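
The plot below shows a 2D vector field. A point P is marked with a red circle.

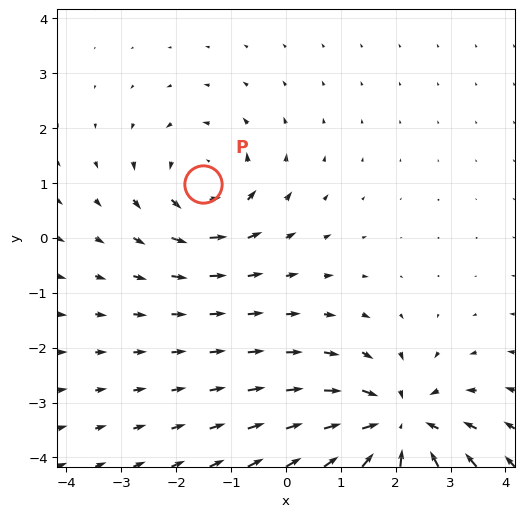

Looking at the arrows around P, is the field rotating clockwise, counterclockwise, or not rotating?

Near P at (-1.5, 1.0) the arrows circulate counterclockwise. The curl (z-component) there is about +3; positive curl means counterclockwise rotation.

counterclockwise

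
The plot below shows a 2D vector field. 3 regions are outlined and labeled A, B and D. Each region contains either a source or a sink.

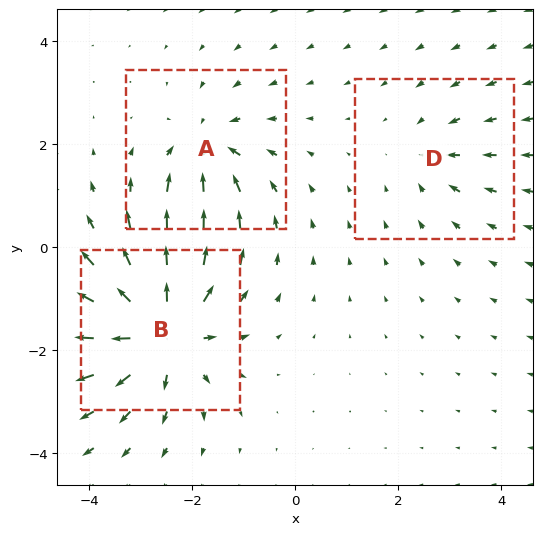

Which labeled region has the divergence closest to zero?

Divergence at each region's feature centre — A: about -4, B: about +6, D: about -2. Region D is closest to zero.

D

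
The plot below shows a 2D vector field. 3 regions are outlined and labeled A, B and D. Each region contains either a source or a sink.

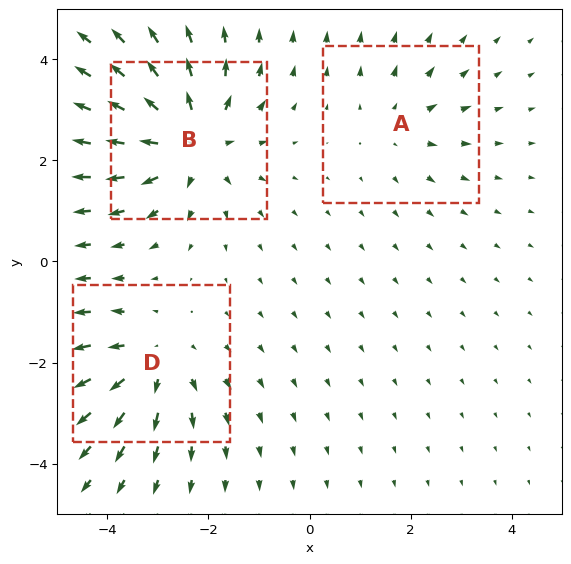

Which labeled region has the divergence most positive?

B

Divergence at each region's feature centre — A: about +2, B: about +5, D: about +3. Region B is most positive.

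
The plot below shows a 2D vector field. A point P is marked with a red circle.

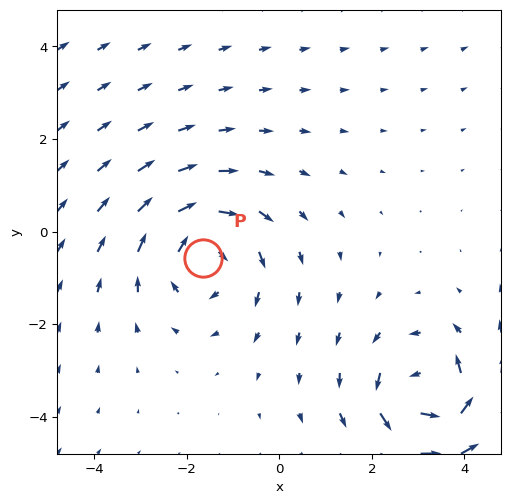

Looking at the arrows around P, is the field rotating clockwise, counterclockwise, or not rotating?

clockwise

Near P at (-1.7, -0.6) the arrows circulate clockwise. The curl (z-component) there is about -4; negative curl means clockwise rotation.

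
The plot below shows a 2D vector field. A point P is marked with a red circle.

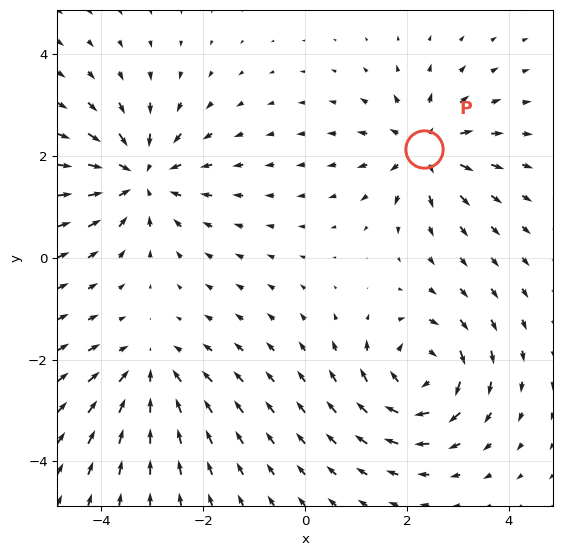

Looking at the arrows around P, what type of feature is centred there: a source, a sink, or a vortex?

source

At P (2.3, 2.1) the arrows spread outward. Divergence about +5, curl ≈0 — positive divergence with near-zero curl is a source.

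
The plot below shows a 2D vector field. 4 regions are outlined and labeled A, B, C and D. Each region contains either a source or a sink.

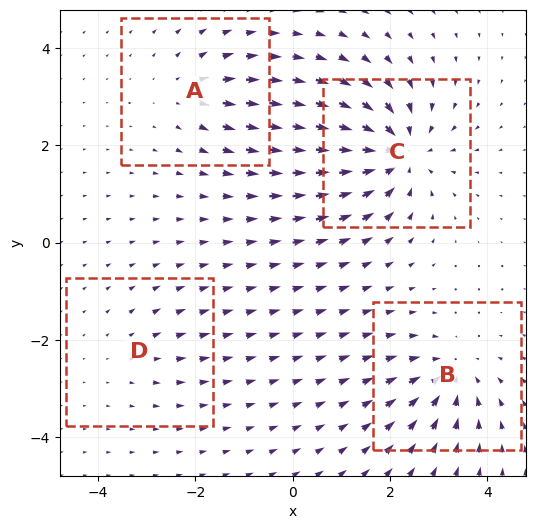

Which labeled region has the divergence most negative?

Divergence at each region's feature centre — A: about +4, B: about -5, C: about -7, D: about +2. Region C is most negative.

C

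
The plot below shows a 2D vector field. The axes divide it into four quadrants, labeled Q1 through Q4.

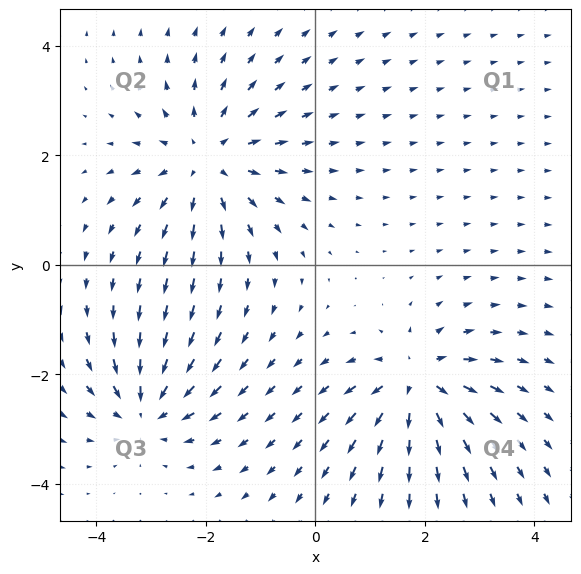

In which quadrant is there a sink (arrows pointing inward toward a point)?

The sink sits at approximately (-3.1, -2.6), which lies in quadrant Q3. The divergence there is about -4, negative as expected for a sink.

Q3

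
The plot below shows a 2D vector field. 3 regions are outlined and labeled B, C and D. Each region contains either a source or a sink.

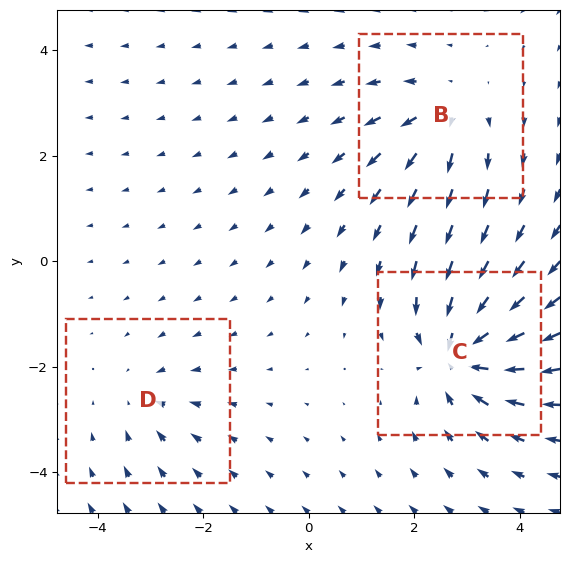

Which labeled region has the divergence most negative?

Divergence at each region's feature centre — B: about +4, C: about -6, D: about -3. Region C is most negative.

C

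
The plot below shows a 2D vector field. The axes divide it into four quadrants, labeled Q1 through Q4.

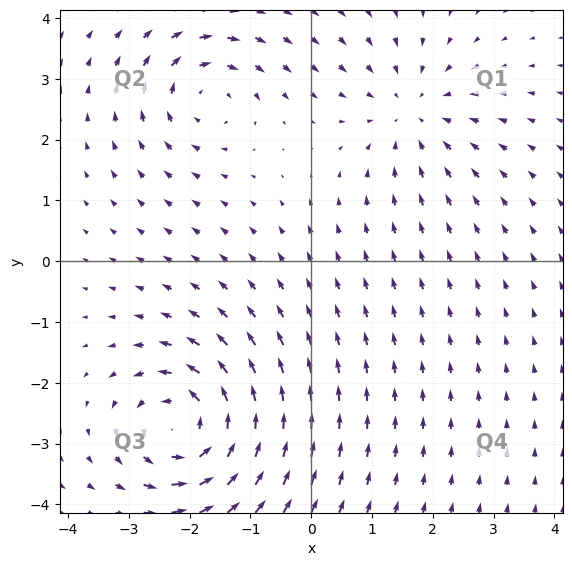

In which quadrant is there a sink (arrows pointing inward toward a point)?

The sink sits at approximately (1.7, 2.5), which lies in quadrant Q1. The divergence there is about -3, negative as expected for a sink.

Q1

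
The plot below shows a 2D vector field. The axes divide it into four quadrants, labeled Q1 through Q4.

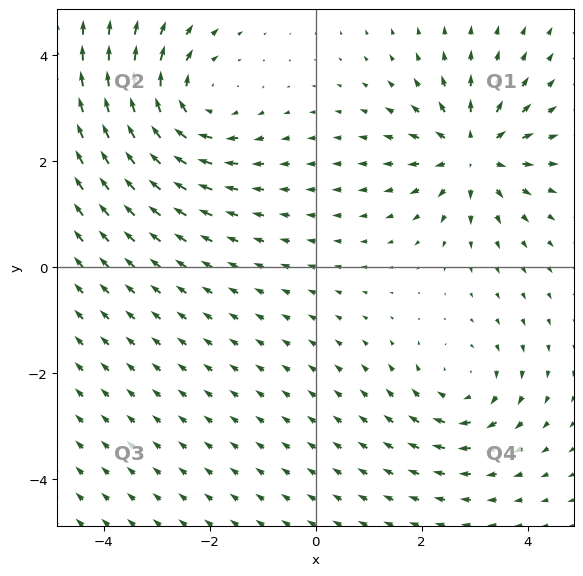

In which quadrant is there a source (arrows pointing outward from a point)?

Q1

The source sits at approximately (3.0, 2.2), which lies in quadrant Q1. The divergence there is about +5, positive as expected for a source.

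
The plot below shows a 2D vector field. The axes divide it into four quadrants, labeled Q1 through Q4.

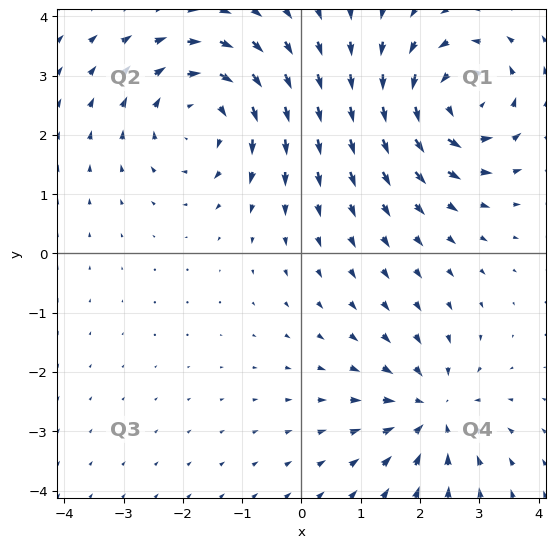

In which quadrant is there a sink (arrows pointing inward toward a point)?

Q4

The sink sits at approximately (2.2, -2.7), which lies in quadrant Q4. The divergence there is about -4, negative as expected for a sink.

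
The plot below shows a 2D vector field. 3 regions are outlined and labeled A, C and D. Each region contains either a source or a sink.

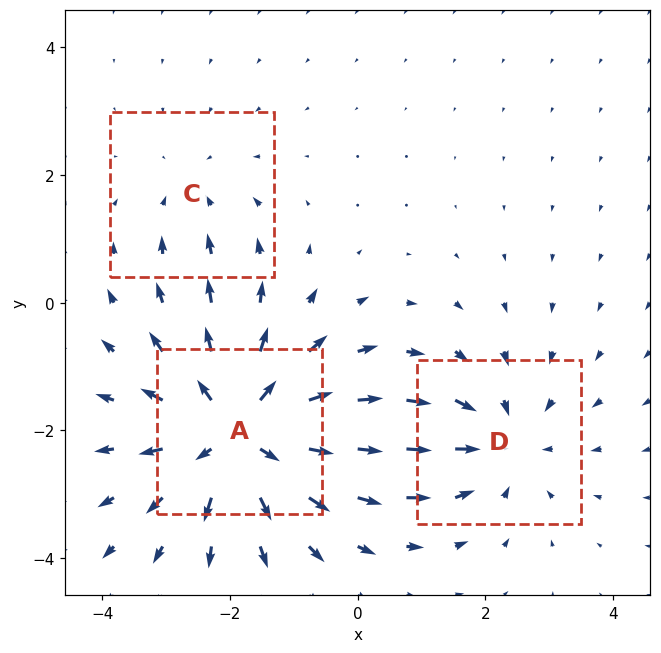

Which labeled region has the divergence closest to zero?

Divergence at each region's feature centre — A: about +5, C: about -2, D: about -3. Region C is closest to zero.

C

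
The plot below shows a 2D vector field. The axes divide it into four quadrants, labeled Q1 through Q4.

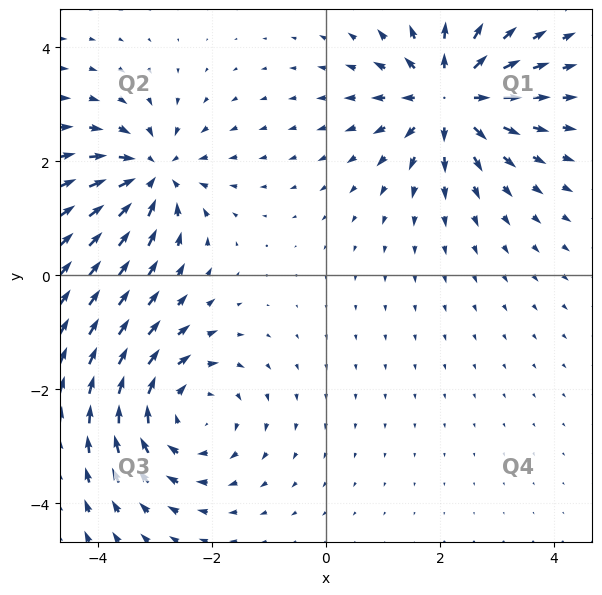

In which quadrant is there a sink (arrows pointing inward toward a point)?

Q2

The sink sits at approximately (-3.1, 1.8), which lies in quadrant Q2. The divergence there is about -5, negative as expected for a sink.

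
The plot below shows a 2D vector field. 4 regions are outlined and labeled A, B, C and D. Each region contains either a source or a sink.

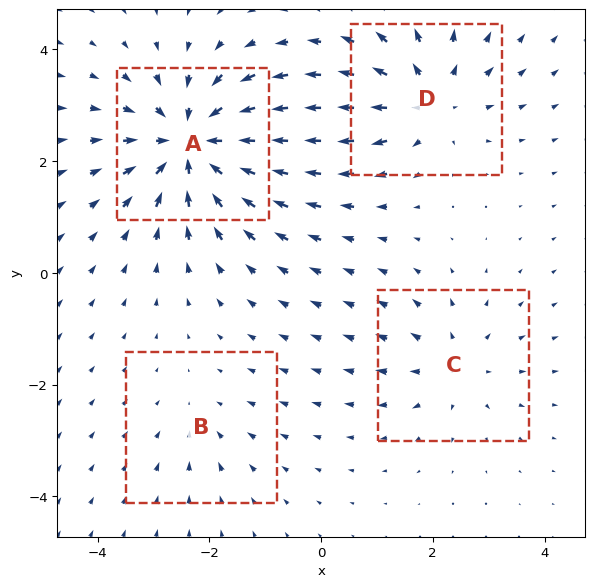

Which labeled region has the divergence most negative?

Divergence at each region's feature centre — A: about -7, B: about -2, C: about +3, D: about +5. Region A is most negative.

A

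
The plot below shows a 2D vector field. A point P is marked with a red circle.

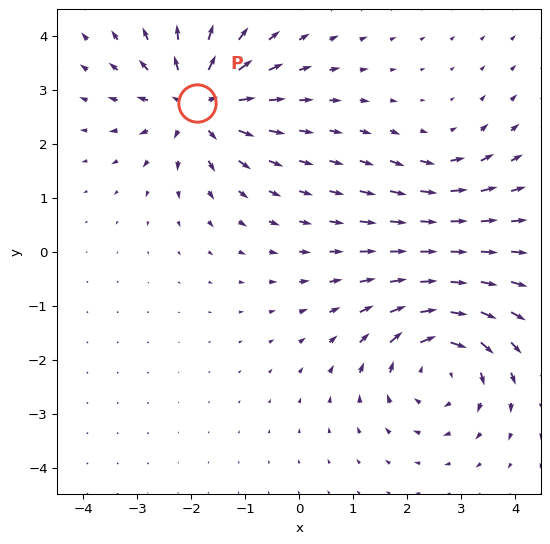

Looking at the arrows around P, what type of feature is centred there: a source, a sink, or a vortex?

source

At P (-1.9, 2.8) the arrows spread outward. Divergence about +5, curl ≈0 — positive divergence with near-zero curl is a source.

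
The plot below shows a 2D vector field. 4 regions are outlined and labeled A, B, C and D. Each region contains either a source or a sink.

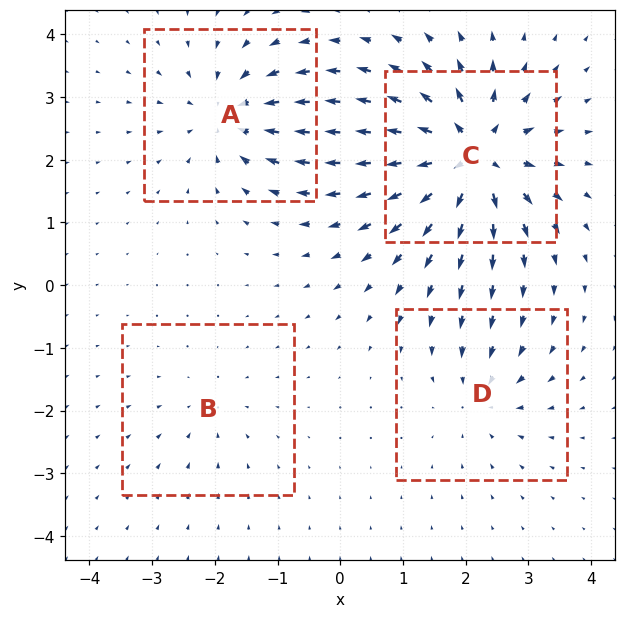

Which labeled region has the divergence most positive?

C

Divergence at each region's feature centre — A: about -6, B: about -3, C: about +9, D: about -4. Region C is most positive.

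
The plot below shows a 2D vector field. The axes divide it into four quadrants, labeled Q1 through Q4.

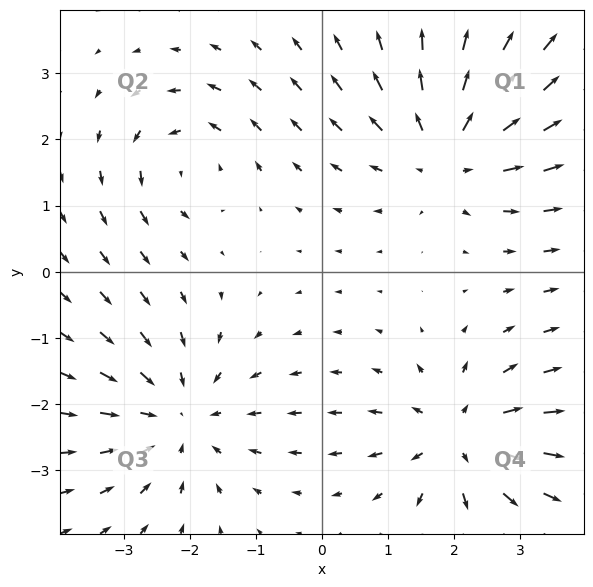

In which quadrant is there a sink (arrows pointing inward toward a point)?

The sink sits at approximately (-2.2, -2.2), which lies in quadrant Q3. The divergence there is about -3, negative as expected for a sink.

Q3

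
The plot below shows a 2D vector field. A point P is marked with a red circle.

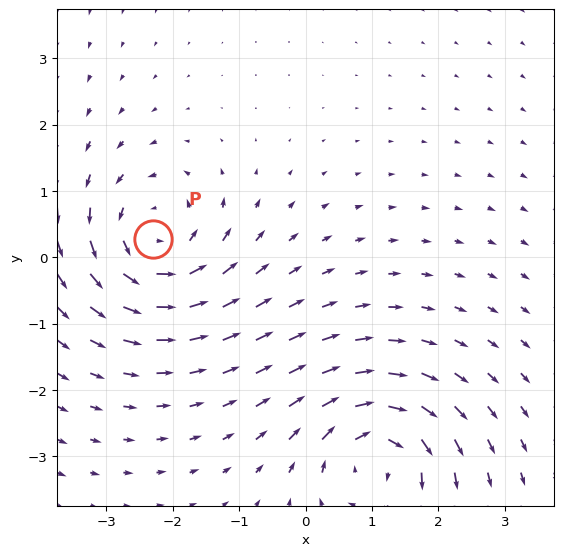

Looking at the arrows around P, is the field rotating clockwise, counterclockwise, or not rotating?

Near P at (-2.3, 0.3) the arrows circulate counterclockwise. The curl (z-component) there is about +5; positive curl means counterclockwise rotation.

counterclockwise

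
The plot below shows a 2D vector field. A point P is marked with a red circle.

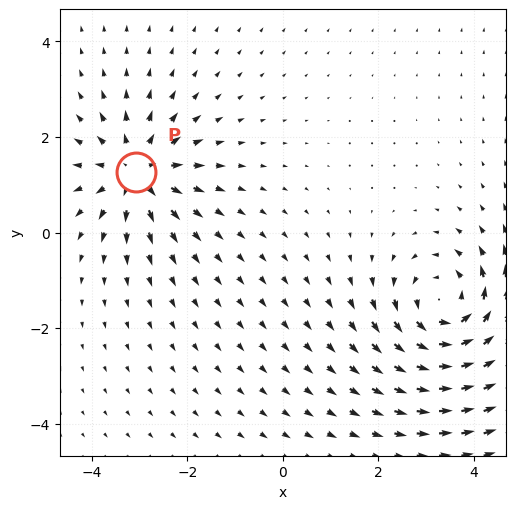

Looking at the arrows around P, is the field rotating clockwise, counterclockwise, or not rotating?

not rotating

Near P at (-3.1, 1.3) the arrows show no circulation. The curl there is ≈0.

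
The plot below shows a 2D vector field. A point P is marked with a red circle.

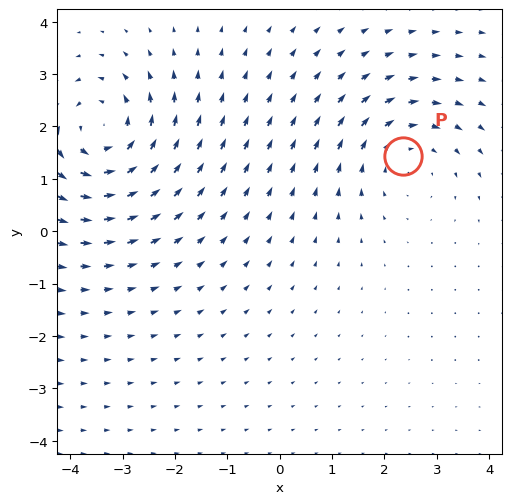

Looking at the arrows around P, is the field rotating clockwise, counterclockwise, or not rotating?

clockwise

Near P at (2.4, 1.4) the arrows circulate clockwise. The curl (z-component) there is about -2; negative curl means clockwise rotation.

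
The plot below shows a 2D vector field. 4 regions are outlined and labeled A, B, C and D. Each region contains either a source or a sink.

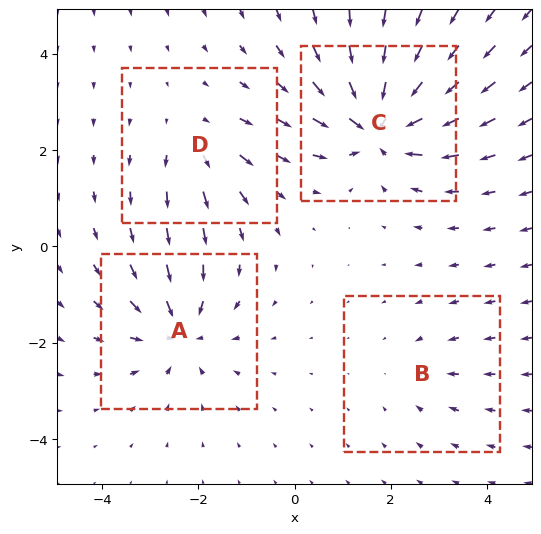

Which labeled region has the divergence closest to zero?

Divergence at each region's feature centre — A: about -5, B: about -2, C: about -8, D: about +3. Region B is closest to zero.

B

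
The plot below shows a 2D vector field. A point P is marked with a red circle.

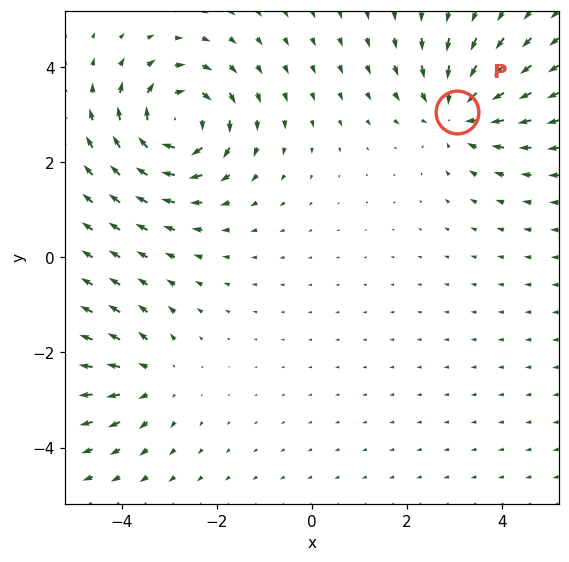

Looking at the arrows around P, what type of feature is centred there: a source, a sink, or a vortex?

sink

At P (3.1, 3.1) the arrows converge inward. Divergence about -4, curl ≈0 — negative divergence with near-zero curl is a sink.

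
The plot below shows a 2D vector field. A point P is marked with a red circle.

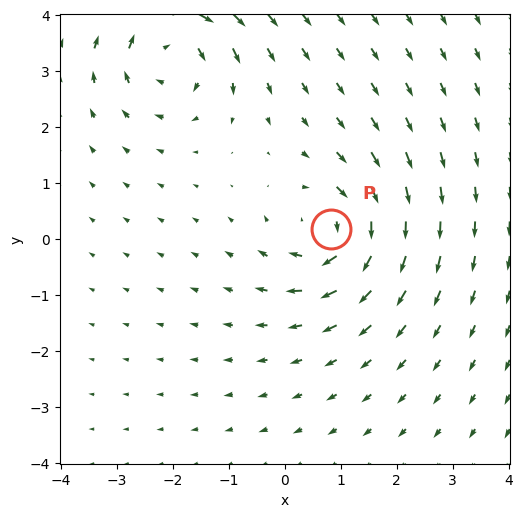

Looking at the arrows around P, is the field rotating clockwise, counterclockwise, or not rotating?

clockwise

Near P at (0.8, 0.2) the arrows circulate clockwise. The curl (z-component) there is about -5; negative curl means clockwise rotation.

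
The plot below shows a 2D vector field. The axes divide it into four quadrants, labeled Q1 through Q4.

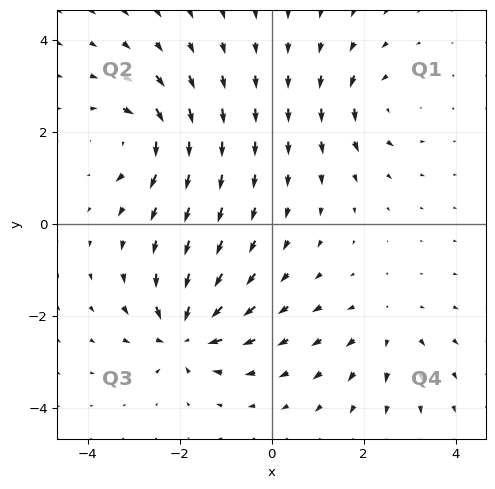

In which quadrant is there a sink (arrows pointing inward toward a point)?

The sink sits at approximately (-1.9, -2.4), which lies in quadrant Q3. The divergence there is about -6, negative as expected for a sink.

Q3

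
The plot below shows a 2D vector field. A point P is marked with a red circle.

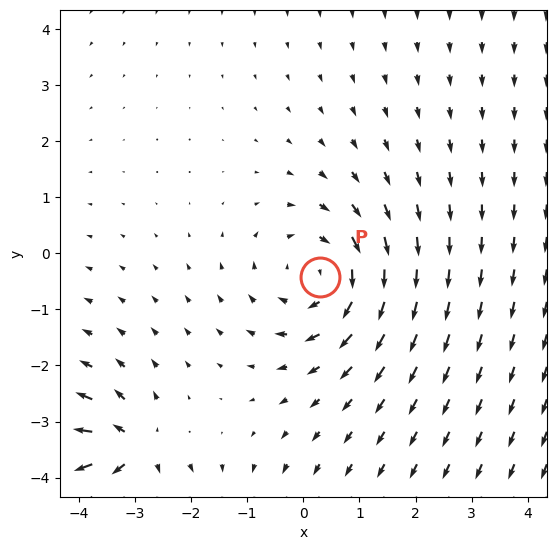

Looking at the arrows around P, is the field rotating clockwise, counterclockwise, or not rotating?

clockwise

Near P at (0.3, -0.4) the arrows circulate clockwise. The curl (z-component) there is about -3; negative curl means clockwise rotation.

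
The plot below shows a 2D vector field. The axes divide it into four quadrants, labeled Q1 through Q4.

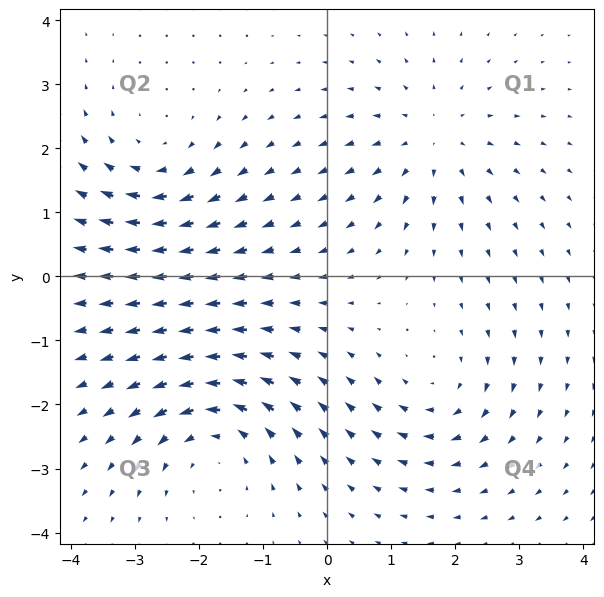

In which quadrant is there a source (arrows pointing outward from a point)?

The source sits at approximately (1.6, 2.1), which lies in quadrant Q1. The divergence there is about +4, positive as expected for a source.

Q1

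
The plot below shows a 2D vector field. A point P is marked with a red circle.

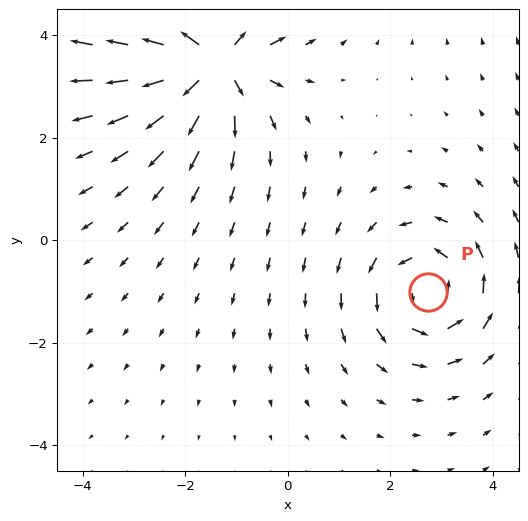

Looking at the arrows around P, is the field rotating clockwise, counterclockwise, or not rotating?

Near P at (2.7, -1.0) the arrows circulate counterclockwise. The curl (z-component) there is about +3; positive curl means counterclockwise rotation.

counterclockwise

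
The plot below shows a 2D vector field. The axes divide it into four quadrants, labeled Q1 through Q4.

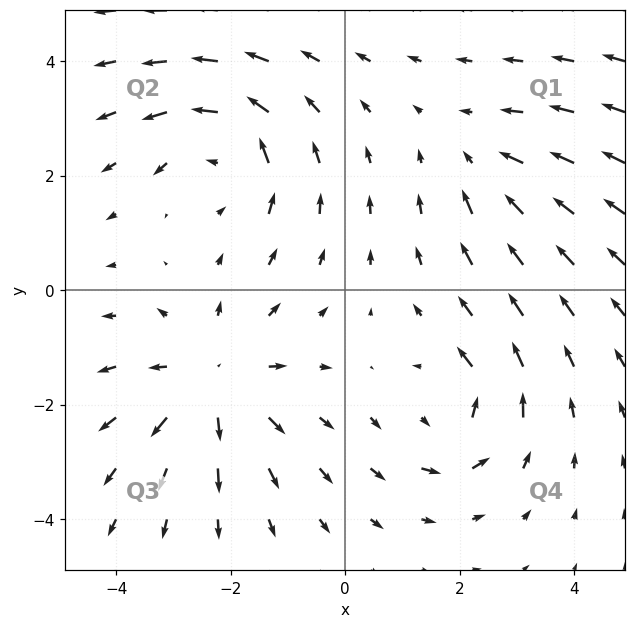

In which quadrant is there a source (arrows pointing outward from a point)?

Q3

The source sits at approximately (-2.3, -1.6), which lies in quadrant Q3. The divergence there is about +4, positive as expected for a source.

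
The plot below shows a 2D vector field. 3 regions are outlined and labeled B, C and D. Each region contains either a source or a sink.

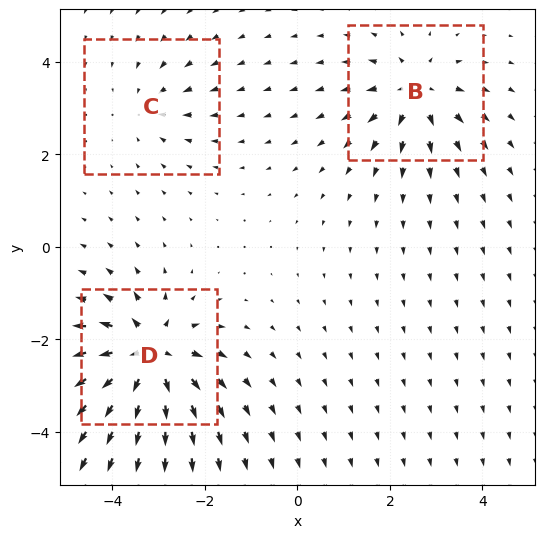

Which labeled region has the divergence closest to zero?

C

Divergence at each region's feature centre — B: about +4, C: about -2, D: about +6. Region C is closest to zero.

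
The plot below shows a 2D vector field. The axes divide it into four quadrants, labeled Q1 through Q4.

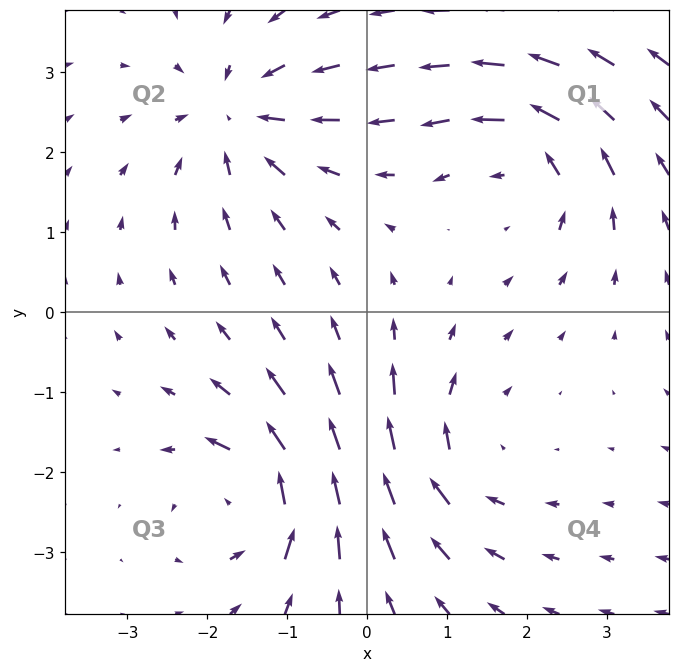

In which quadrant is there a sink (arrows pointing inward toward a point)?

Q2

The sink sits at approximately (-1.6, 2.5), which lies in quadrant Q2. The divergence there is about -4, negative as expected for a sink.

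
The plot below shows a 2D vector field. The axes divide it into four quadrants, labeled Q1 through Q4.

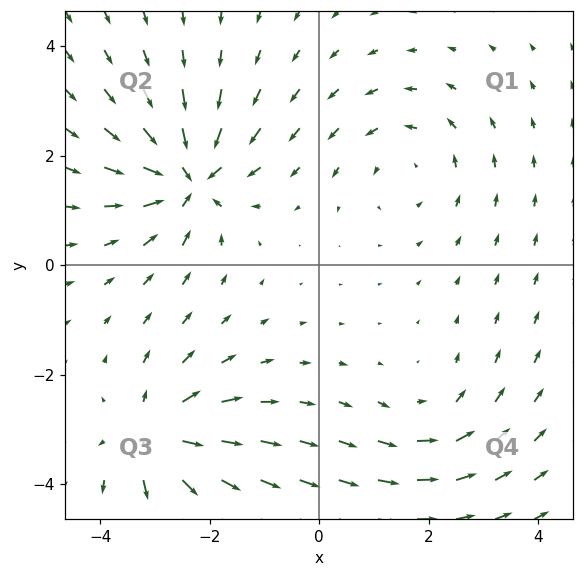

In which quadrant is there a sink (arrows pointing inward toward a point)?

The sink sits at approximately (-2.4, 1.6), which lies in quadrant Q2. The divergence there is about -7, negative as expected for a sink.

Q2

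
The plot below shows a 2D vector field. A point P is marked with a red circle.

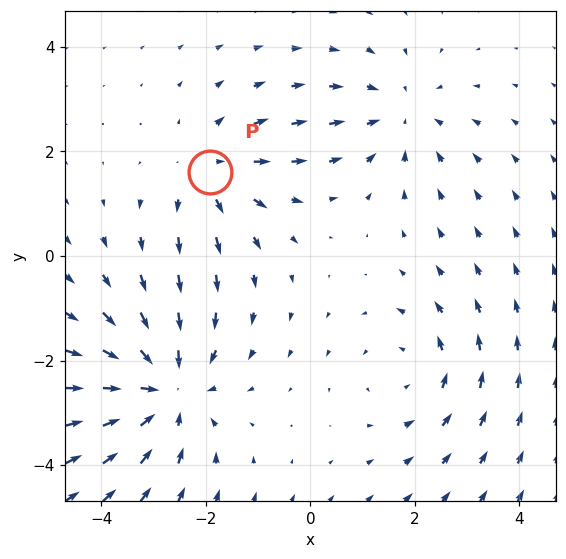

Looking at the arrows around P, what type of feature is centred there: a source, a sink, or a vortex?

At P (-1.9, 1.6) the arrows spread outward. Divergence about +3, curl ≈0 — positive divergence with near-zero curl is a source.

source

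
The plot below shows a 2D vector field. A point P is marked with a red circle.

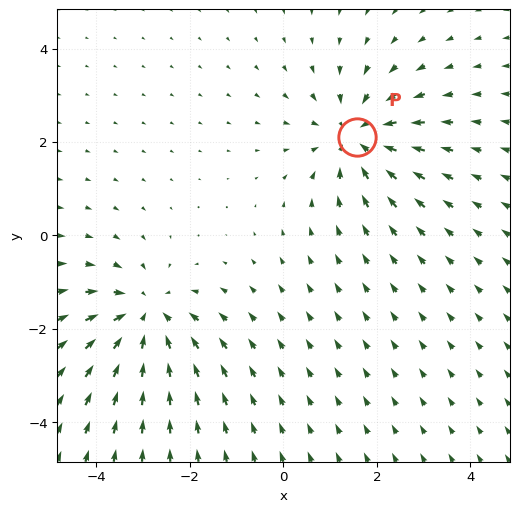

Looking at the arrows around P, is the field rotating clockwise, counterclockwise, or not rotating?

not rotating

Near P at (1.6, 2.1) the arrows show no circulation. The curl there is ≈0.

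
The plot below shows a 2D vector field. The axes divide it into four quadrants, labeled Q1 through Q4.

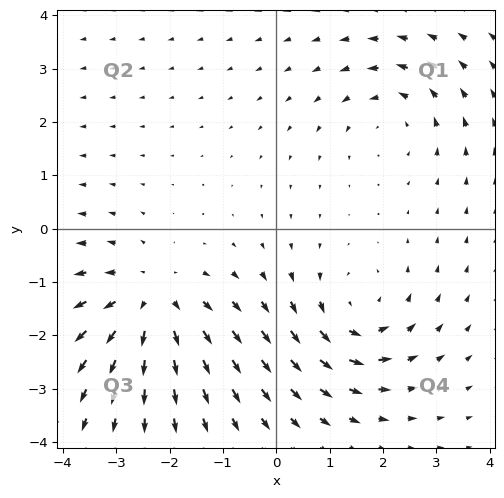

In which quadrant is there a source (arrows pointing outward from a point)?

Q3

The source sits at approximately (-2.3, -1.4), which lies in quadrant Q3. The divergence there is about +4, positive as expected for a source.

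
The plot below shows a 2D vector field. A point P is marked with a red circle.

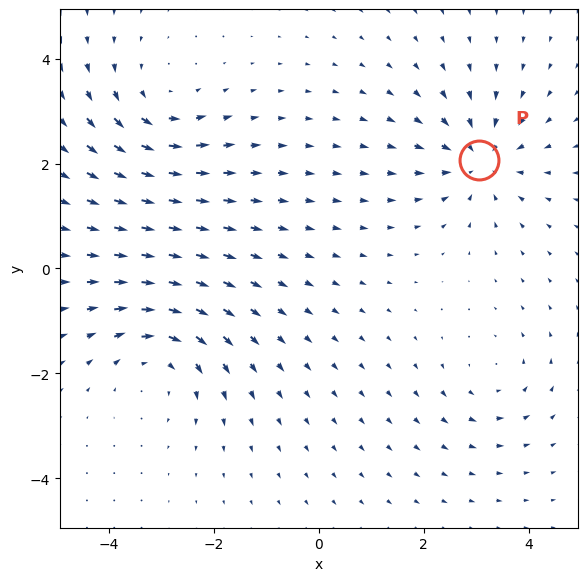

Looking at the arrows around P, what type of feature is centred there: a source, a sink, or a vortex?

sink

At P (3.1, 2.1) the arrows converge inward. Divergence about -5, curl ≈0 — negative divergence with near-zero curl is a sink.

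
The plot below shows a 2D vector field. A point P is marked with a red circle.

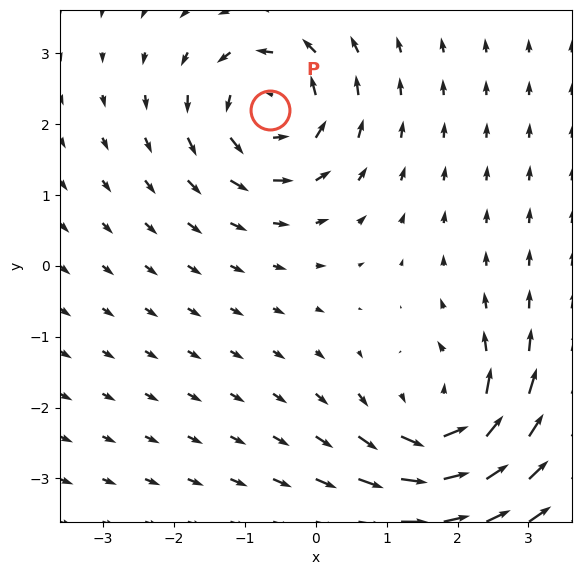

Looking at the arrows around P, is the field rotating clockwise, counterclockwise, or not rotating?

Near P at (-0.6, 2.2) the arrows circulate counterclockwise. The curl (z-component) there is about +5; positive curl means counterclockwise rotation.

counterclockwise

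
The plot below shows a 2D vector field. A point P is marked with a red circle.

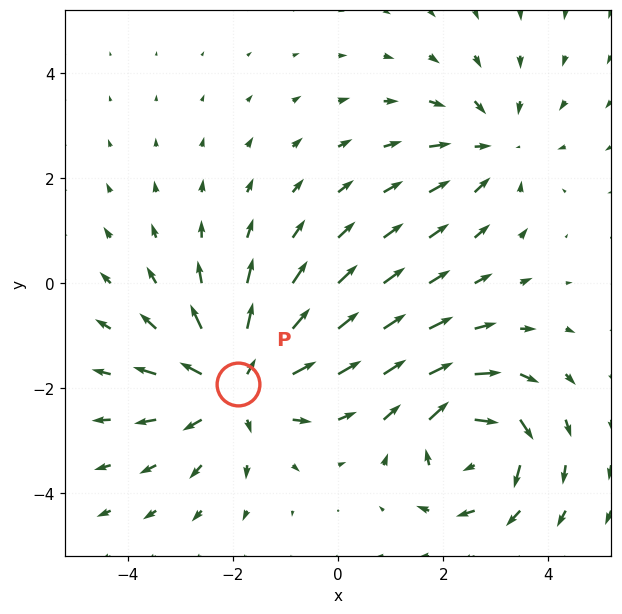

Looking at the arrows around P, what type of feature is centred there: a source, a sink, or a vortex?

At P (-1.9, -1.9) the arrows spread outward. Divergence about +4, curl ≈0 — positive divergence with near-zero curl is a source.

source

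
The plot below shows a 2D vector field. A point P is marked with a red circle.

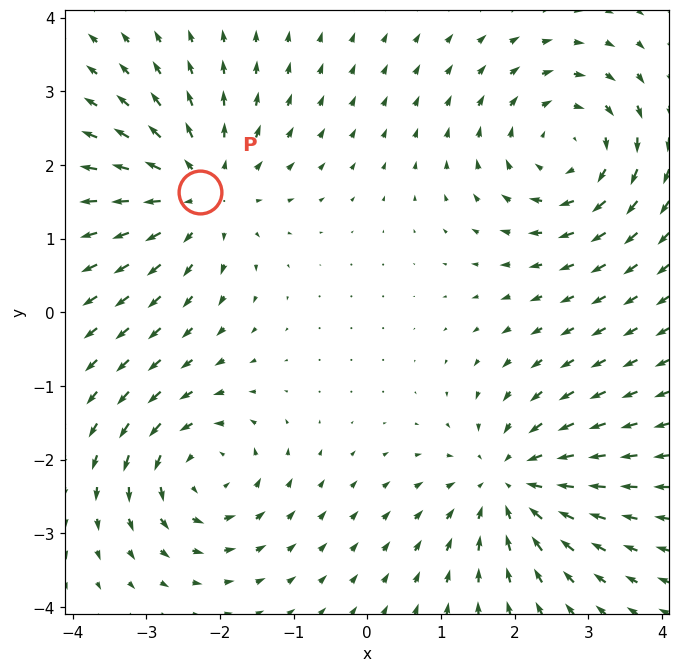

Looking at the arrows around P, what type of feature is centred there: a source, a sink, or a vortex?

At P (-2.3, 1.6) the arrows spread outward. Divergence about +5, curl ≈0 — positive divergence with near-zero curl is a source.

source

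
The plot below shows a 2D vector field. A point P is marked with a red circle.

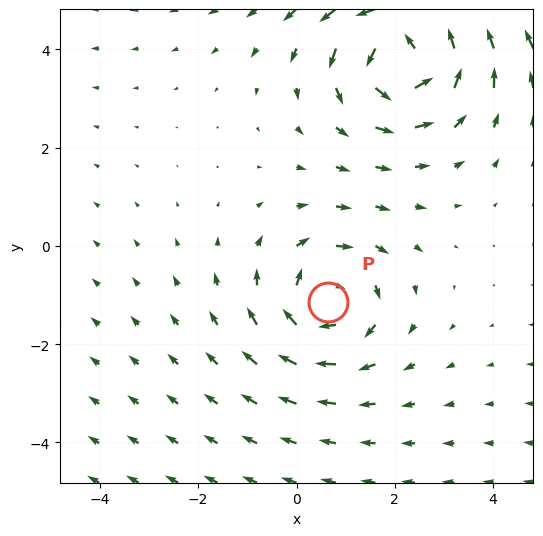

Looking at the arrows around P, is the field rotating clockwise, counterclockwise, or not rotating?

Near P at (0.6, -1.1) the arrows circulate clockwise. The curl (z-component) there is about -3; negative curl means clockwise rotation.

clockwise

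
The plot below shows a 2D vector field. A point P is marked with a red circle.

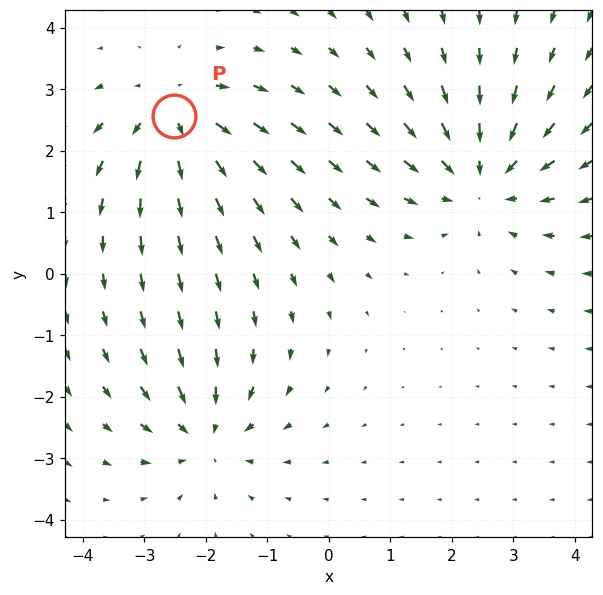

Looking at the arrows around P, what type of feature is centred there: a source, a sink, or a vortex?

source

At P (-2.5, 2.6) the arrows spread outward. Divergence about +4, curl ≈0 — positive divergence with near-zero curl is a source.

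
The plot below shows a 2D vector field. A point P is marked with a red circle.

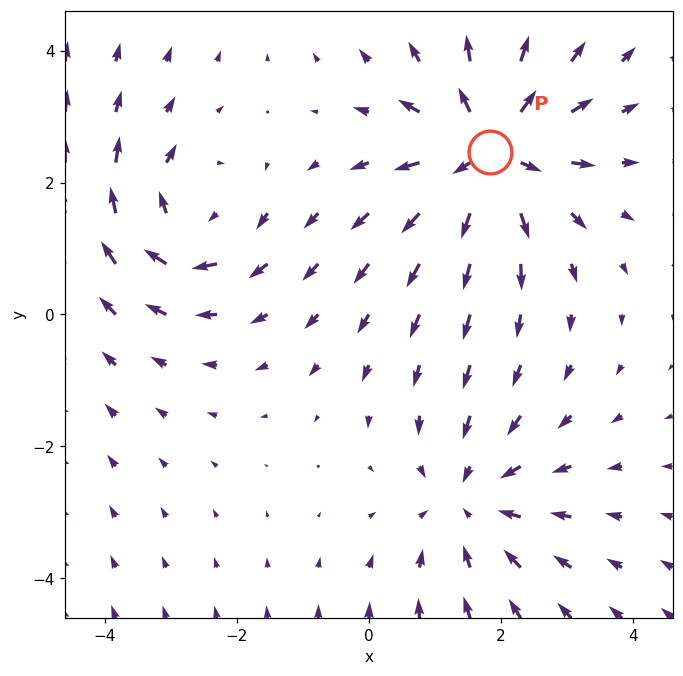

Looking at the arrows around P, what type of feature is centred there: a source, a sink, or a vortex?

source

At P (1.8, 2.5) the arrows spread outward. Divergence about +5, curl ≈0 — positive divergence with near-zero curl is a source.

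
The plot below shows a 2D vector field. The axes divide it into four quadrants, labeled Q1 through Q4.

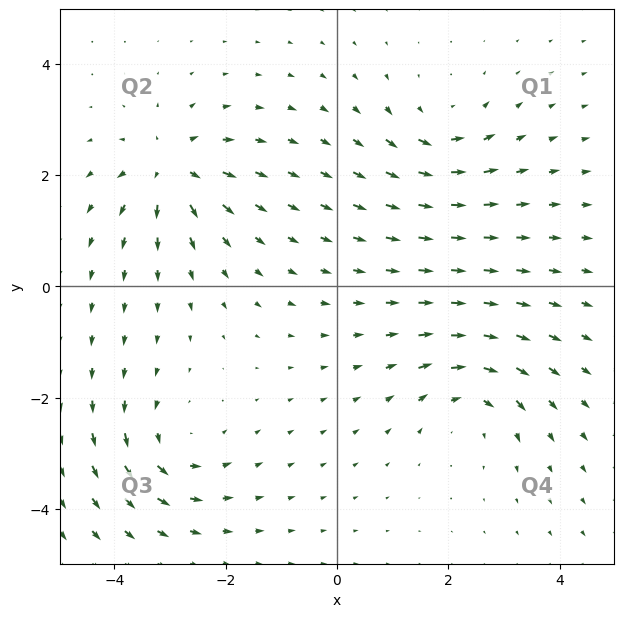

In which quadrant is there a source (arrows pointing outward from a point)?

Q2

The source sits at approximately (-3.0, 2.1), which lies in quadrant Q2. The divergence there is about +6, positive as expected for a source.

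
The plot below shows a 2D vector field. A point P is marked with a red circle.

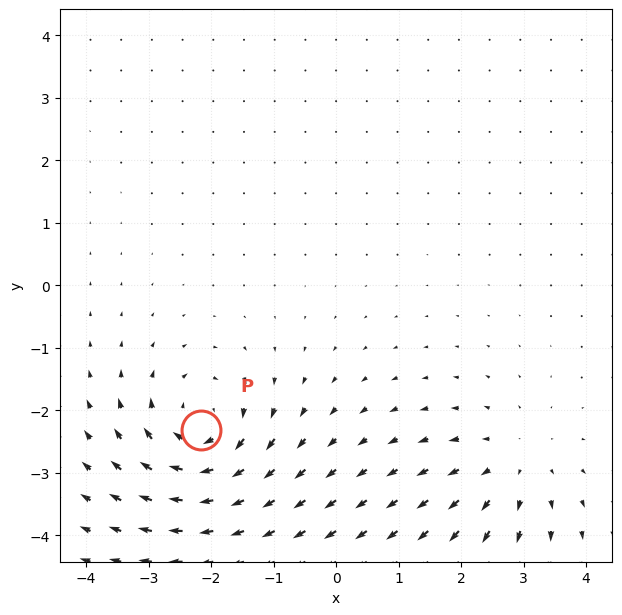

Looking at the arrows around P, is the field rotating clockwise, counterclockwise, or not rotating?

Near P at (-2.2, -2.3) the arrows circulate clockwise. The curl (z-component) there is about -6; negative curl means clockwise rotation.

clockwise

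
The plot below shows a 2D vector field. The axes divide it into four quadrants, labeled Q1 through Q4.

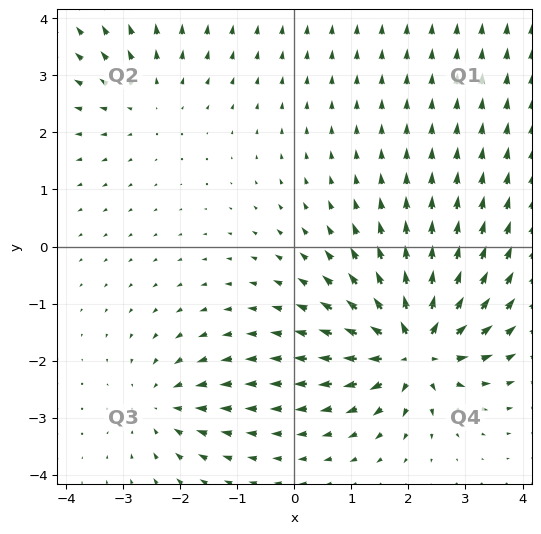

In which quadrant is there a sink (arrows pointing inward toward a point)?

The sink sits at approximately (-2.3, -2.8), which lies in quadrant Q3. The divergence there is about -3, negative as expected for a sink.

Q3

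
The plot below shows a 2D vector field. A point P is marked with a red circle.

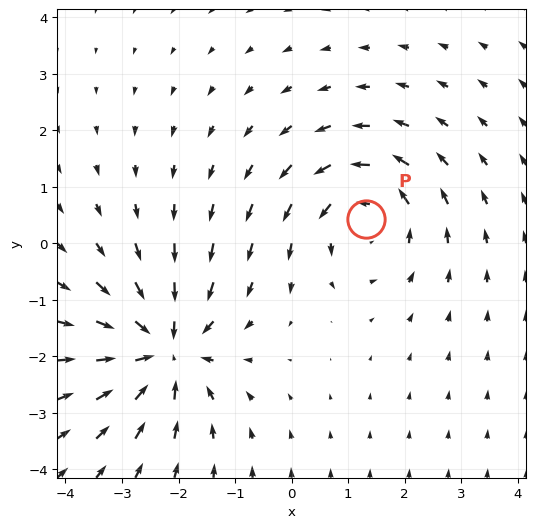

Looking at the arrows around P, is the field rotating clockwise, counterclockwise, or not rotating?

Near P at (1.3, 0.4) the arrows circulate counterclockwise. The curl (z-component) there is about +3; positive curl means counterclockwise rotation.

counterclockwise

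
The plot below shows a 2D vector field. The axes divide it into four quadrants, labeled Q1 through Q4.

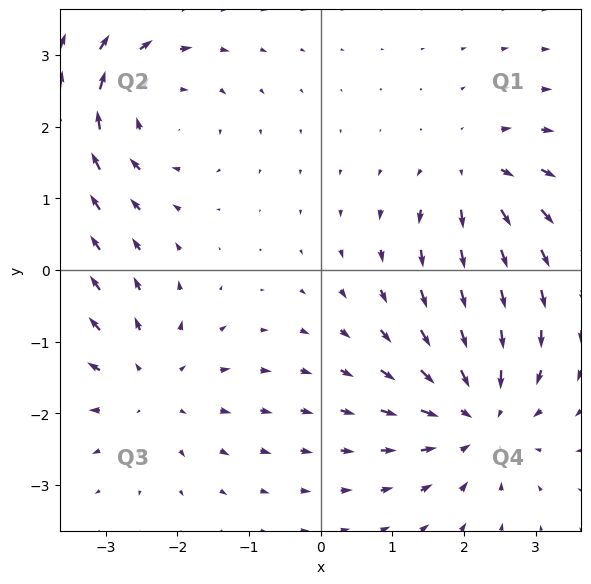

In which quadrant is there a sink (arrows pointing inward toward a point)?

Q4

The sink sits at approximately (2.2, -2.0), which lies in quadrant Q4. The divergence there is about -4, negative as expected for a sink.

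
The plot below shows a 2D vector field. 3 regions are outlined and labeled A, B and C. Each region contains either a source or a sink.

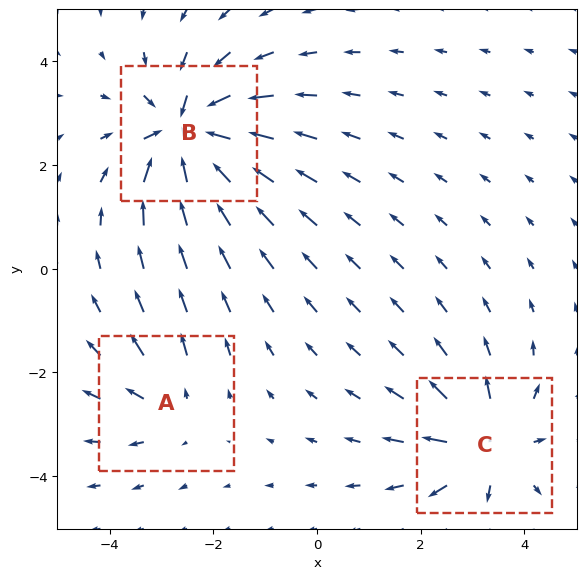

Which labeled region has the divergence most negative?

B

Divergence at each region's feature centre — A: about +2, B: about -6, C: about +4. Region B is most negative.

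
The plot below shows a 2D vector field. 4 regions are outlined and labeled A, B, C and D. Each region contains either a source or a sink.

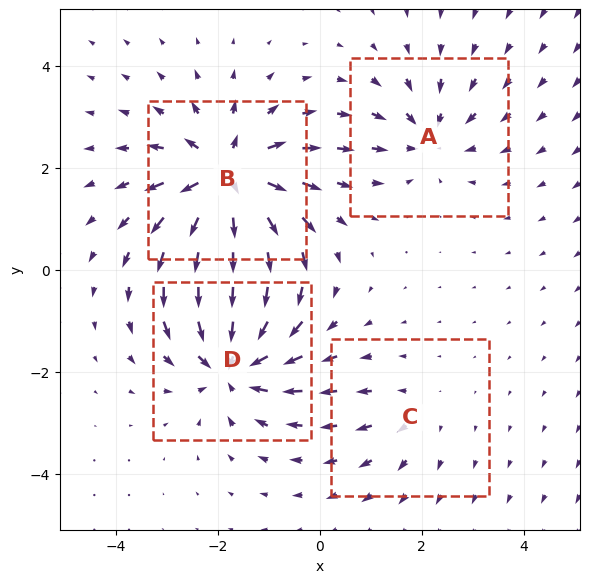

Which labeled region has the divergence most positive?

B

Divergence at each region's feature centre — A: about -4, B: about +7, C: about +2, D: about -6. Region B is most positive.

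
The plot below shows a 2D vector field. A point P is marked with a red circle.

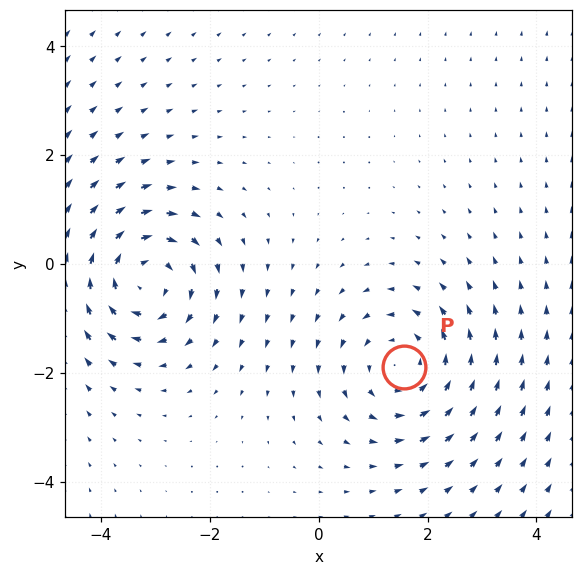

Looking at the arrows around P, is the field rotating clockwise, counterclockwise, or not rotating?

counterclockwise

Near P at (1.6, -1.9) the arrows circulate counterclockwise. The curl (z-component) there is about +4; positive curl means counterclockwise rotation.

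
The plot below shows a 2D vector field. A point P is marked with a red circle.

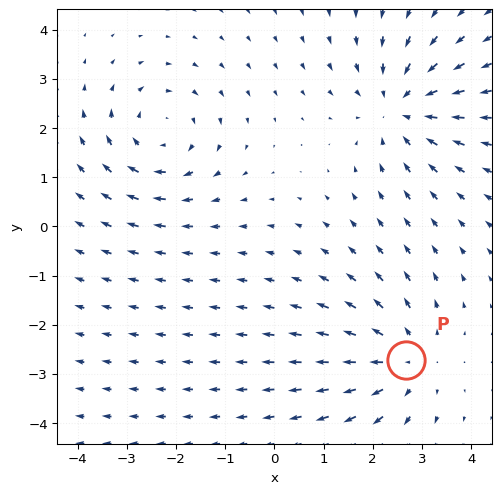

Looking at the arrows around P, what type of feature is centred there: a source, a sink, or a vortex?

At P (2.7, -2.7) the arrows spread outward. Divergence about +3, curl ≈0 — positive divergence with near-zero curl is a source.

source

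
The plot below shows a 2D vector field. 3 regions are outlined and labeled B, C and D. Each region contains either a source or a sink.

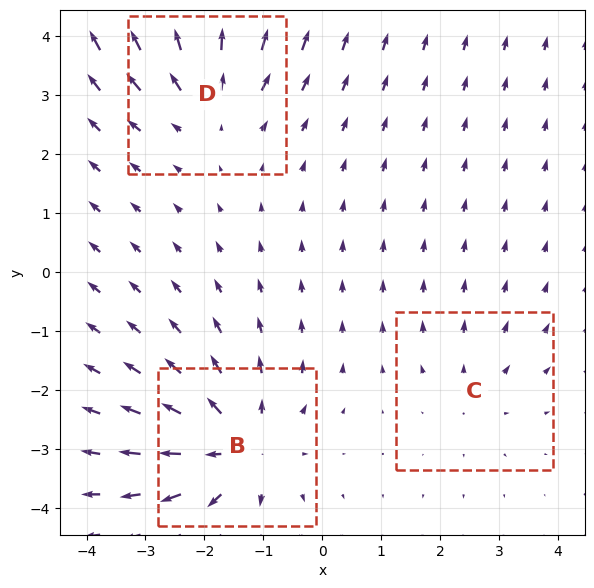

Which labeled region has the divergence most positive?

B

Divergence at each region's feature centre — B: about +4, C: about +2, D: about +3. Region B is most positive.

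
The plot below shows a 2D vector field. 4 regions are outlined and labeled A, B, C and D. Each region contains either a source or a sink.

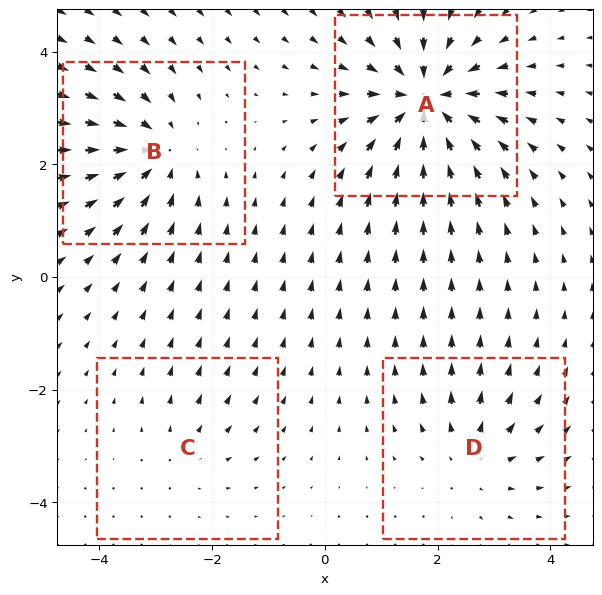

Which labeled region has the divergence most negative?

A

Divergence at each region's feature centre — A: about -8, B: about -5, C: about +2, D: about +4. Region A is most negative.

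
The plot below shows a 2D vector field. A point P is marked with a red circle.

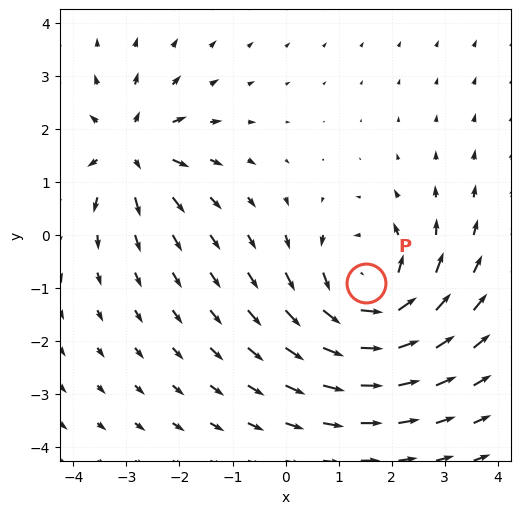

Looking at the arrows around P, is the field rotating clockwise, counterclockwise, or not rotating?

Near P at (1.5, -0.9) the arrows circulate counterclockwise. The curl (z-component) there is about +5; positive curl means counterclockwise rotation.

counterclockwise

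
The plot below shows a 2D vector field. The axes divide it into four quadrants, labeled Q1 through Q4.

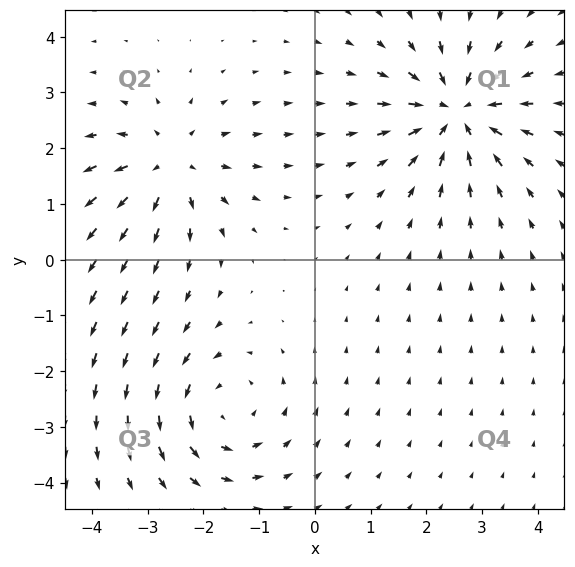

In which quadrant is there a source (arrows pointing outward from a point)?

Q2

The source sits at approximately (-2.6, 1.7), which lies in quadrant Q2. The divergence there is about +4, positive as expected for a source.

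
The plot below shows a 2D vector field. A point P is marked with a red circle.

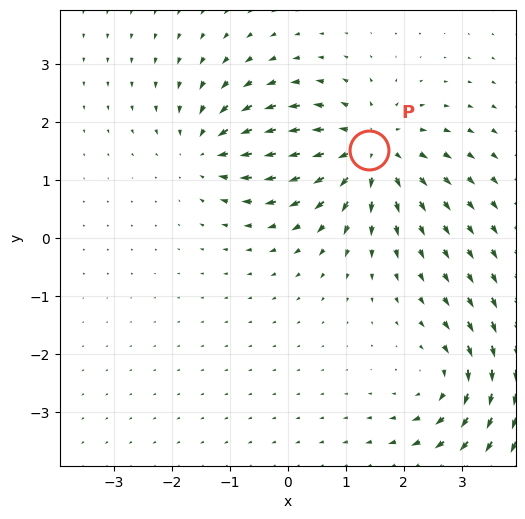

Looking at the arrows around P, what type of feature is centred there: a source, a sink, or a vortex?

source

At P (1.4, 1.5) the arrows spread outward. Divergence about +4, curl ≈0 — positive divergence with near-zero curl is a source.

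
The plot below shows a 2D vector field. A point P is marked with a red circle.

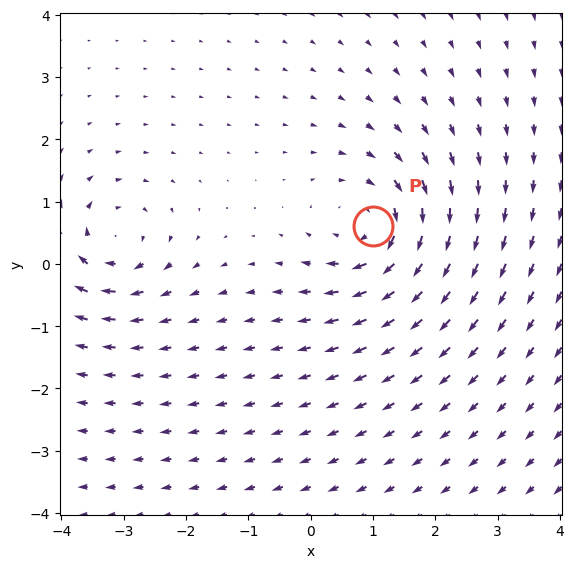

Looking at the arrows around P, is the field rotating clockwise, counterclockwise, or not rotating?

clockwise

Near P at (1.0, 0.6) the arrows circulate clockwise. The curl (z-component) there is about -4; negative curl means clockwise rotation.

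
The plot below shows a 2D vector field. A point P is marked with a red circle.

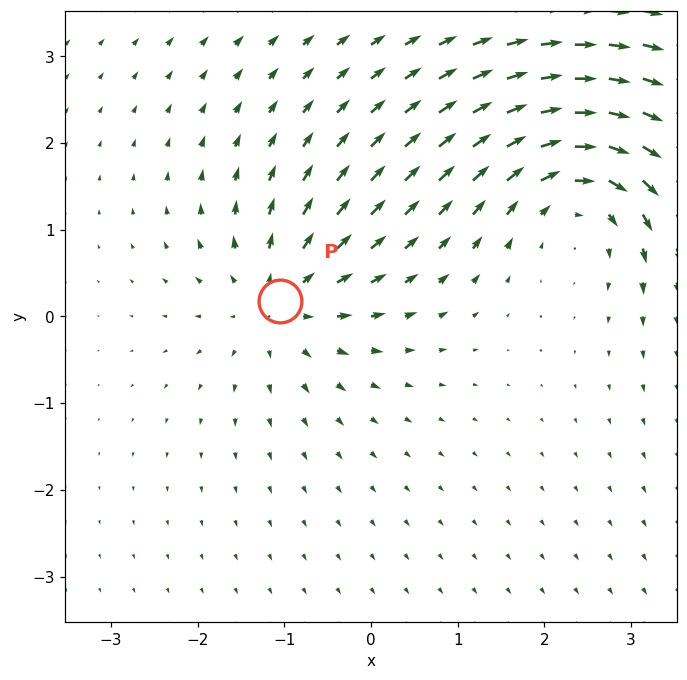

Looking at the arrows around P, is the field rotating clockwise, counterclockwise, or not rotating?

Near P at (-1.0, 0.2) the arrows show no circulation. The curl there is ≈0.

not rotating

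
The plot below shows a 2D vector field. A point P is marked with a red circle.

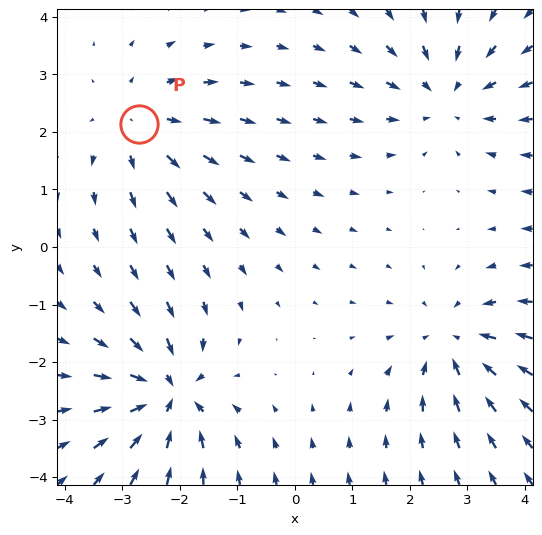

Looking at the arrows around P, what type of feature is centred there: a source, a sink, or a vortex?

At P (-2.7, 2.1) the arrows spread outward. Divergence about +4, curl ≈0 — positive divergence with near-zero curl is a source.

source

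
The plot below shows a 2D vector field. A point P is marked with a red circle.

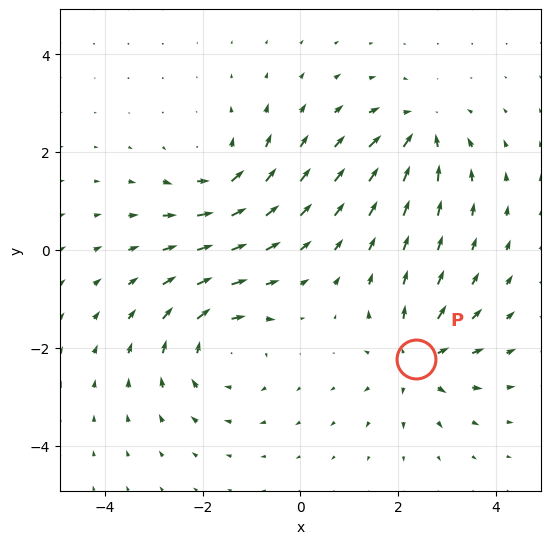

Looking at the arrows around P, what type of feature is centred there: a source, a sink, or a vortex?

source

At P (2.4, -2.2) the arrows spread outward. Divergence about +4, curl ≈0 — positive divergence with near-zero curl is a source.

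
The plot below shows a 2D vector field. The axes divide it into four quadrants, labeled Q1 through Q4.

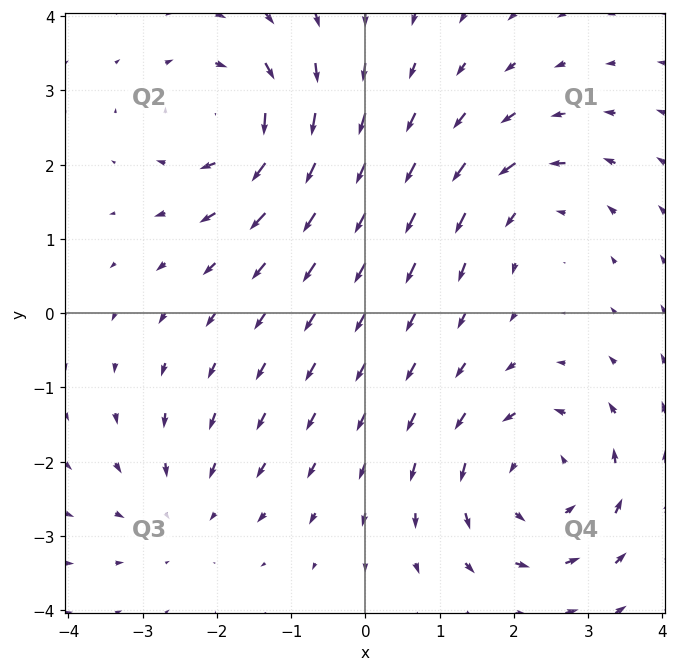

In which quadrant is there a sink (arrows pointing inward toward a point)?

Q3

The sink sits at approximately (-2.4, -2.7), which lies in quadrant Q3. The divergence there is about -2, negative as expected for a sink.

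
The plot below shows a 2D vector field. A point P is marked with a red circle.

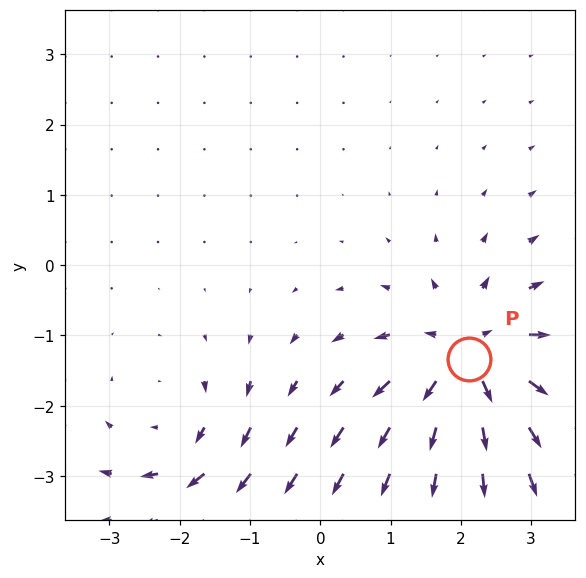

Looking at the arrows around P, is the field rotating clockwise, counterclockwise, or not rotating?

not rotating

Near P at (2.1, -1.3) the arrows show no circulation. The curl there is ≈0.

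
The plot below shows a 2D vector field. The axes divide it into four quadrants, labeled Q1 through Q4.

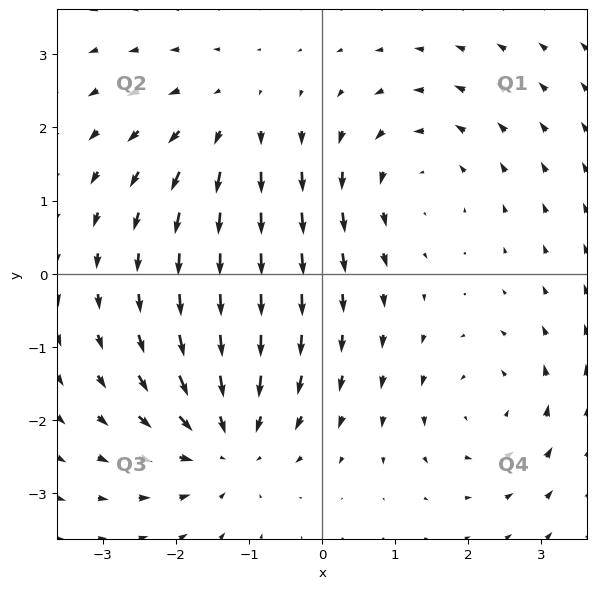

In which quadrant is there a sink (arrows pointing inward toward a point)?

Q3

The sink sits at approximately (-1.3, -2.3), which lies in quadrant Q3. The divergence there is about -5, negative as expected for a sink.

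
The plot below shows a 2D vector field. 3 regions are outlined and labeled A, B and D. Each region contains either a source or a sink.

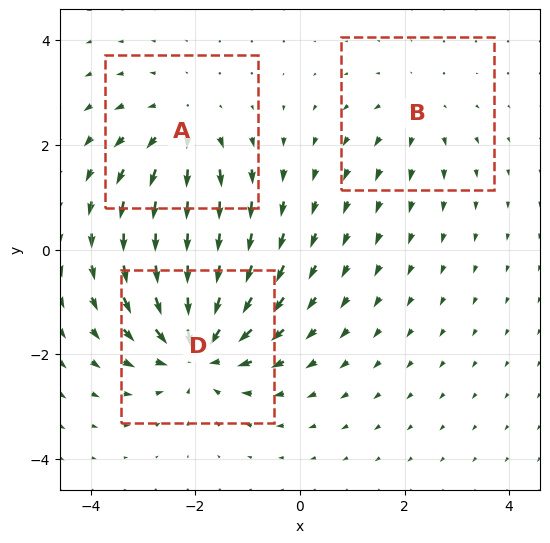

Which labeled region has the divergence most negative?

Divergence at each region's feature centre — A: about +3, B: about +2, D: about -5. Region D is most negative.

D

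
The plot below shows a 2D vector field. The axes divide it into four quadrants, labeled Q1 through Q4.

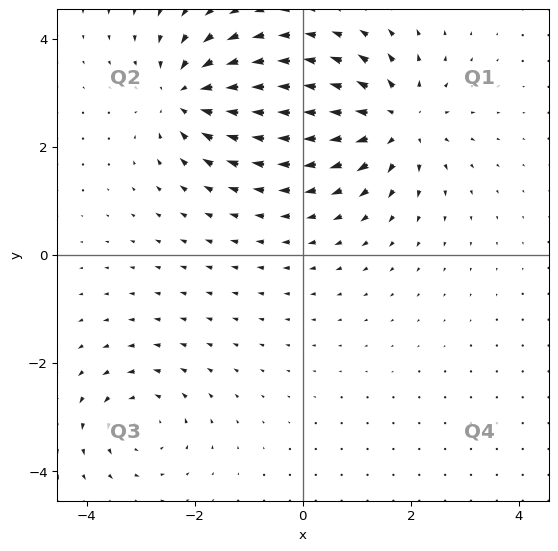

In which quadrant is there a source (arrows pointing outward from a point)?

Q1

The source sits at approximately (1.7, 2.5), which lies in quadrant Q1. The divergence there is about +5, positive as expected for a source.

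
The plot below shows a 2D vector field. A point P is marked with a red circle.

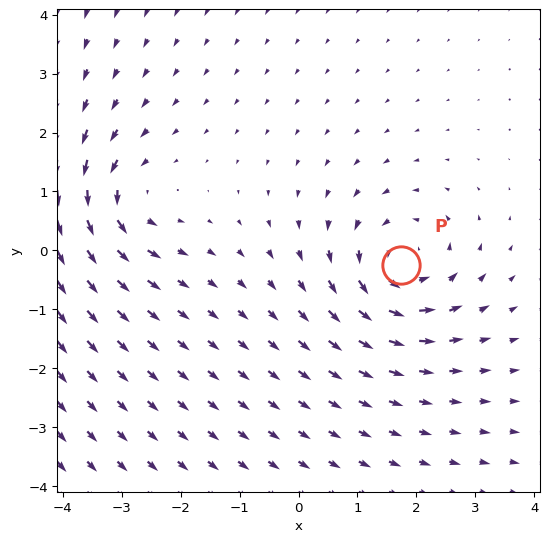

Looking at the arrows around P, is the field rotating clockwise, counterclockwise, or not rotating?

counterclockwise

Near P at (1.7, -0.3) the arrows circulate counterclockwise. The curl (z-component) there is about +5; positive curl means counterclockwise rotation.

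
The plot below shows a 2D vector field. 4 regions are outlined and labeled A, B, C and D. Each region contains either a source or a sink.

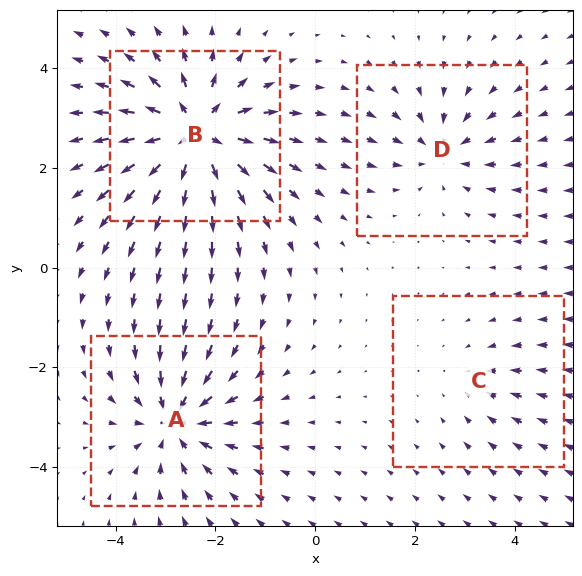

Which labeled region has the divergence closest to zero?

C

Divergence at each region's feature centre — A: about -5, B: about +7, C: about -2, D: about -4. Region C is closest to zero.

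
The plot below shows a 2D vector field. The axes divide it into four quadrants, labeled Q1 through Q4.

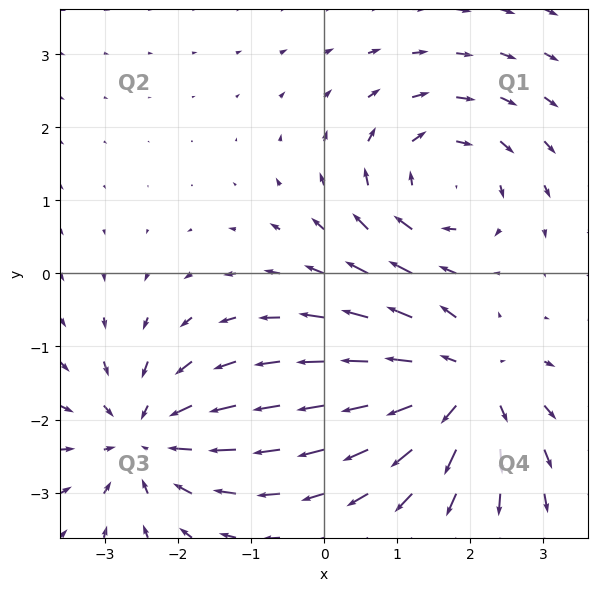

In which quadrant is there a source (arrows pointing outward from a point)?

Q4

The source sits at approximately (1.9, -1.5), which lies in quadrant Q4. The divergence there is about +5, positive as expected for a source.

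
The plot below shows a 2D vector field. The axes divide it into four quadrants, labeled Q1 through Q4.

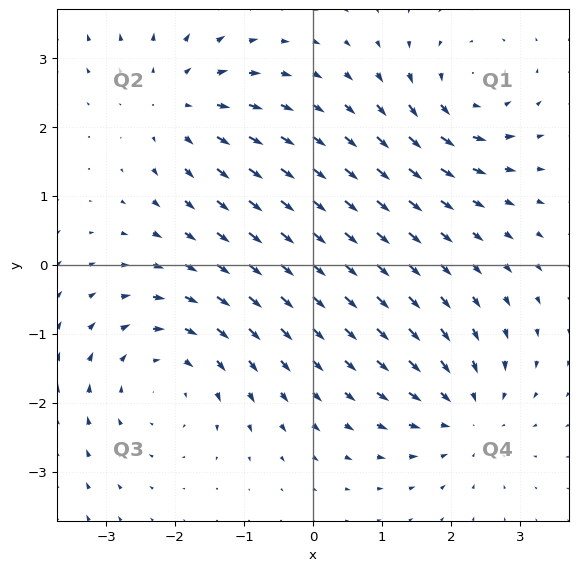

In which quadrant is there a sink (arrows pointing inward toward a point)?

Q4

The sink sits at approximately (2.2, -2.2), which lies in quadrant Q4. The divergence there is about -3, negative as expected for a sink.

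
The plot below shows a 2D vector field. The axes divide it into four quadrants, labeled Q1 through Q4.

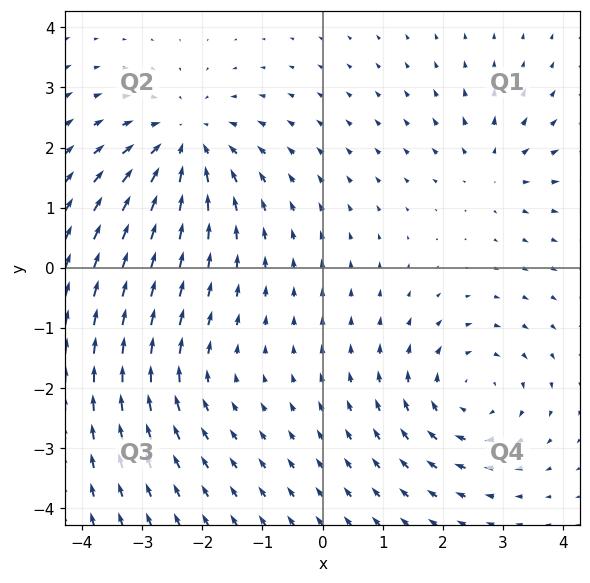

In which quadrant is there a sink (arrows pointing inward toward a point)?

The sink sits at approximately (-2.3, 2.1), which lies in quadrant Q2. The divergence there is about -5, negative as expected for a sink.

Q2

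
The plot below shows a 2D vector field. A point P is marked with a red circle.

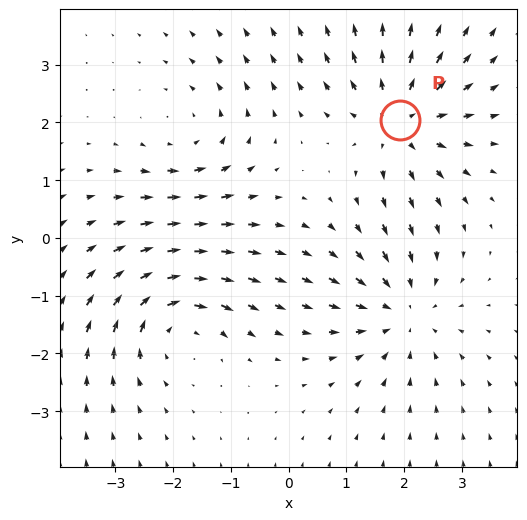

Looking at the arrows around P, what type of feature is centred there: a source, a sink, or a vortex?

At P (1.9, 2.0) the arrows spread outward. Divergence about +5, curl ≈0 — positive divergence with near-zero curl is a source.

source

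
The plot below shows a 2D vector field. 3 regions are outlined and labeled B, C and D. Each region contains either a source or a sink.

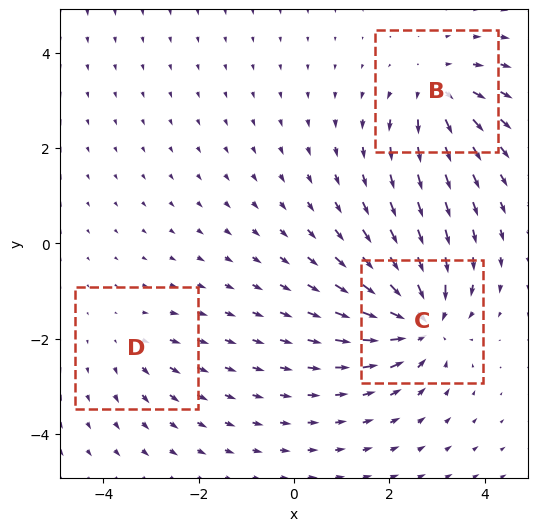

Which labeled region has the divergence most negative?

Divergence at each region's feature centre — B: about +4, C: about -6, D: about +2. Region C is most negative.

C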